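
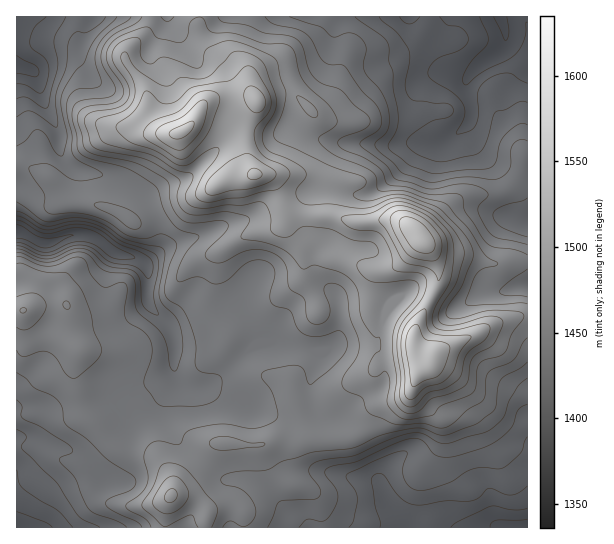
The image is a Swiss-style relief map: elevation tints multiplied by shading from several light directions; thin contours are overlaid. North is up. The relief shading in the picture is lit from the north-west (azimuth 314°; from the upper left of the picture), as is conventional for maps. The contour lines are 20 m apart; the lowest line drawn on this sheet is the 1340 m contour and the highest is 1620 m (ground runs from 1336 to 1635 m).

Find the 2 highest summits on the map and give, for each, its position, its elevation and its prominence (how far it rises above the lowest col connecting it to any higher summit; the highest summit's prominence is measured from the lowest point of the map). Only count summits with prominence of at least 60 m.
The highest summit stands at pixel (419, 237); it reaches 1635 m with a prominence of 299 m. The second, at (182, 131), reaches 1626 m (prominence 79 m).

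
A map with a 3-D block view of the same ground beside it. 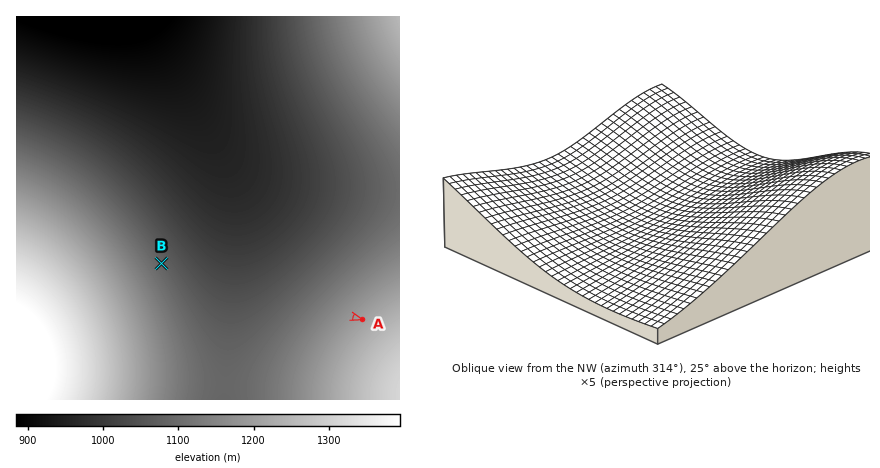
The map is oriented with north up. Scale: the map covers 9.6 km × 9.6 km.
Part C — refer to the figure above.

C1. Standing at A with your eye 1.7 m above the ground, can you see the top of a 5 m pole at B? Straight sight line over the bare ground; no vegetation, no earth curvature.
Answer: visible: true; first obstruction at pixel None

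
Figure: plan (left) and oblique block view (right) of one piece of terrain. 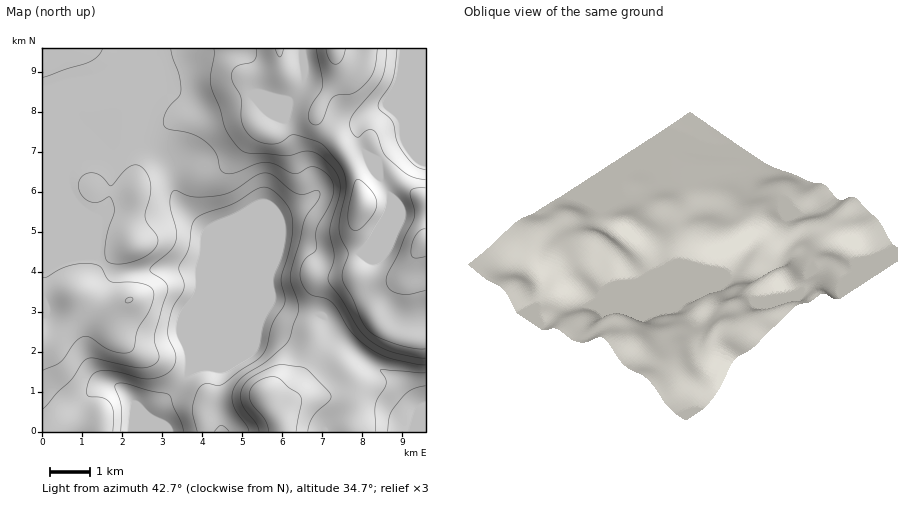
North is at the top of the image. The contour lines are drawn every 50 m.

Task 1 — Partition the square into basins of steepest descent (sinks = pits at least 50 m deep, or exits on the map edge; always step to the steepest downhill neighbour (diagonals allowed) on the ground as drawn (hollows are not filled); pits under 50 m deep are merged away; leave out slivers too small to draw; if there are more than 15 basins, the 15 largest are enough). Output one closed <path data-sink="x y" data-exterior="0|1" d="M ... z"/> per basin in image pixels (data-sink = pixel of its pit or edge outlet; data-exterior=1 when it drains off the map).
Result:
<path data-sink="158 432" data-exterior="1" d="M334 48l-292 0 0 384 310 0 0-12-3-12-7-12-6 0 6-2 5-10-2-10-13-16 1-8 8-12 9-9 24-14 10 13 10 7 18 5 14 0 0-138-22-16-10-2-32 18-3-18-9-22-17-28-17-18 1-6 18-34z"/><path data-sink="426 116" data-exterior="1" d="M426 48l-91 0 0 28-18 34-1 6 17 18 17 28 9 22 3 19 32-19 10 2 22 14z"/><path data-sink="426 432" data-exterior="1" d="M374 315l-28 18-13 17 0 10 14 18-3 14-8 4 6 0 7 12 3 24 74 0 0-92-14 0-18-5-10-7z"/>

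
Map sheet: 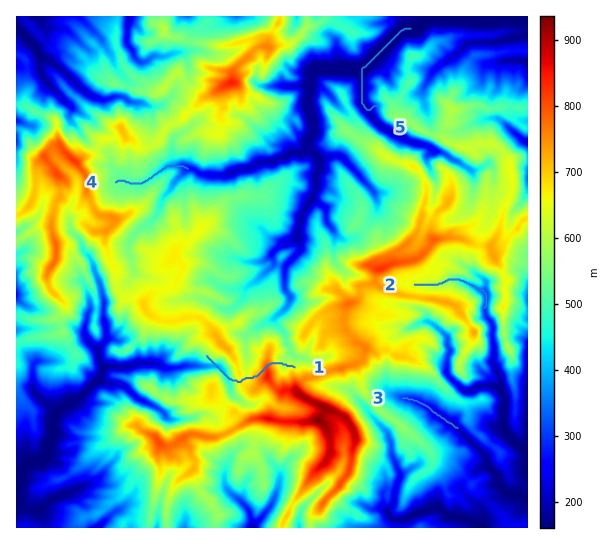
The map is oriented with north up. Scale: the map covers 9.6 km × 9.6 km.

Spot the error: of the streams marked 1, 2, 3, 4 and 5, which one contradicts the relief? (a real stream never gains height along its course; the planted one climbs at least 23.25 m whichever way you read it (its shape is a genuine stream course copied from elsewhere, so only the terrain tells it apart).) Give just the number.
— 1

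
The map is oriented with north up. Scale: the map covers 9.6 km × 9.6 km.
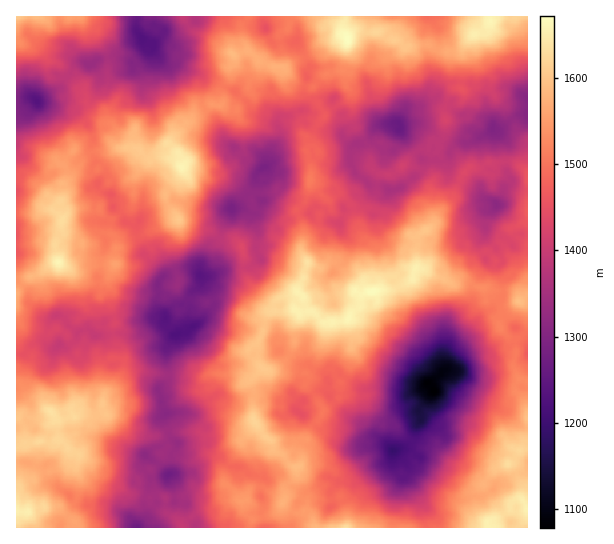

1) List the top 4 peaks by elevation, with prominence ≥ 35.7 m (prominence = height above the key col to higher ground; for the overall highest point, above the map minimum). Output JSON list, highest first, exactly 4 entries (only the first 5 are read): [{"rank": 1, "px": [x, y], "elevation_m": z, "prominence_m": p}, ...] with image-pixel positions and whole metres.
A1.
[{"rank": 1, "px": [347, 39], "elevation_m": 1672, "prominence_m": 594}, {"rank": 2, "px": [371, 291], "elevation_m": 1669, "prominence_m": 211}, {"rank": 3, "px": [58, 262], "elevation_m": 1661, "prominence_m": 160}, {"rank": 4, "px": [181, 167], "elevation_m": 1659, "prominence_m": 147}]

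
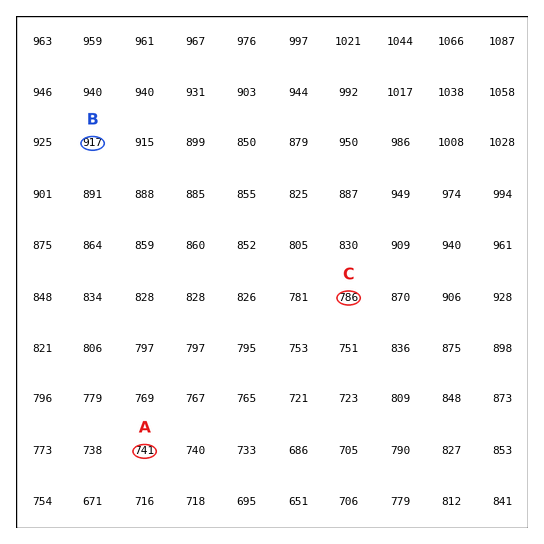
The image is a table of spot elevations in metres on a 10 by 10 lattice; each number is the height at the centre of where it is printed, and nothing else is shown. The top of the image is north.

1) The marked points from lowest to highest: A C B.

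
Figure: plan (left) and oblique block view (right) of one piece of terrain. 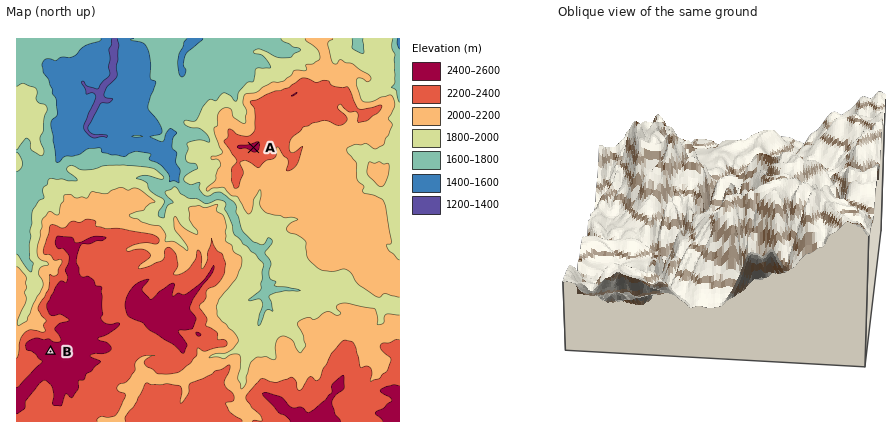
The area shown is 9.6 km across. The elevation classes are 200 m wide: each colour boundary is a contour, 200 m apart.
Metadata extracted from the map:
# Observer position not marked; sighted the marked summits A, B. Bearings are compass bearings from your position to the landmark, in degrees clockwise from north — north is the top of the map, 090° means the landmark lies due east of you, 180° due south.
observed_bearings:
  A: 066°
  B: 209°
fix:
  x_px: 134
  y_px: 201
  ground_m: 2070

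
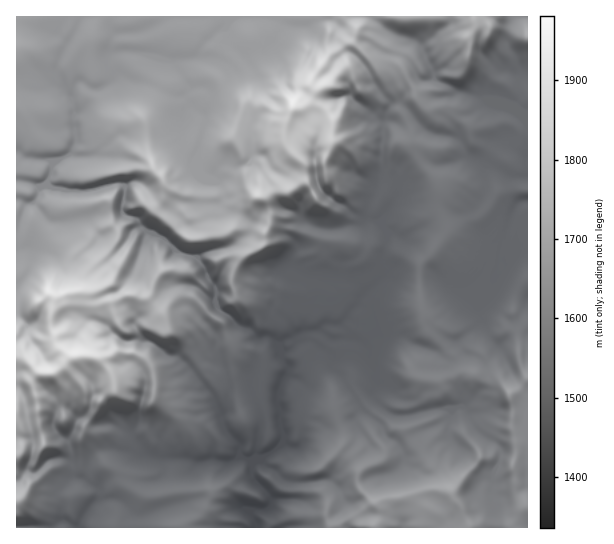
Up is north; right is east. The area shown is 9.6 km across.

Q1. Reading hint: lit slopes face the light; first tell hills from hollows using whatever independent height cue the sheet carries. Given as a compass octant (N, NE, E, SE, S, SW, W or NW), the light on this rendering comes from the N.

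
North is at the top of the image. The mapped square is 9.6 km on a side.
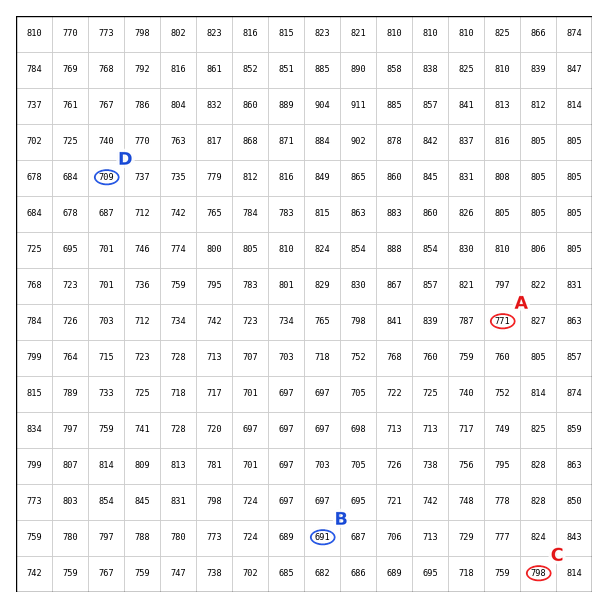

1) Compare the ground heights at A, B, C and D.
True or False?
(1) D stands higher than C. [False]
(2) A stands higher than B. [True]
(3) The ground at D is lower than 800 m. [True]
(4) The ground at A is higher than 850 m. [False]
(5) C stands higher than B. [True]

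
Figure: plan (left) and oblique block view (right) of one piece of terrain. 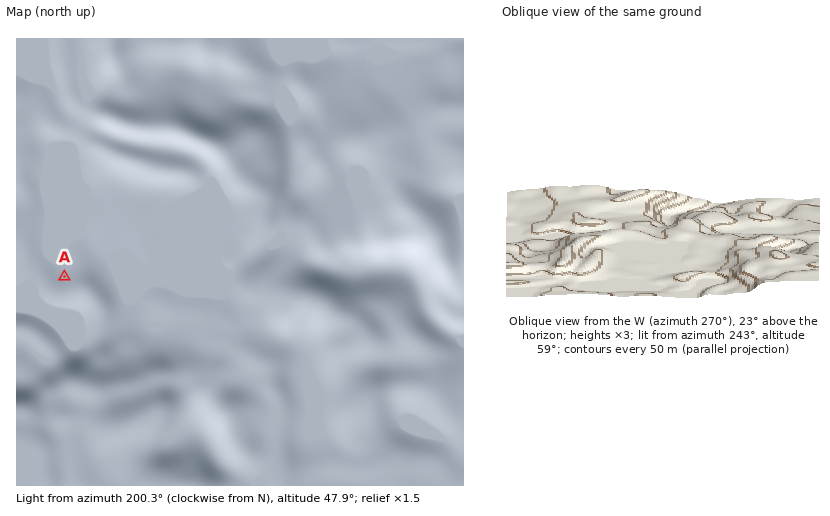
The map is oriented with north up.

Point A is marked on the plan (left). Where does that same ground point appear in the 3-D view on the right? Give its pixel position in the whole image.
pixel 673 284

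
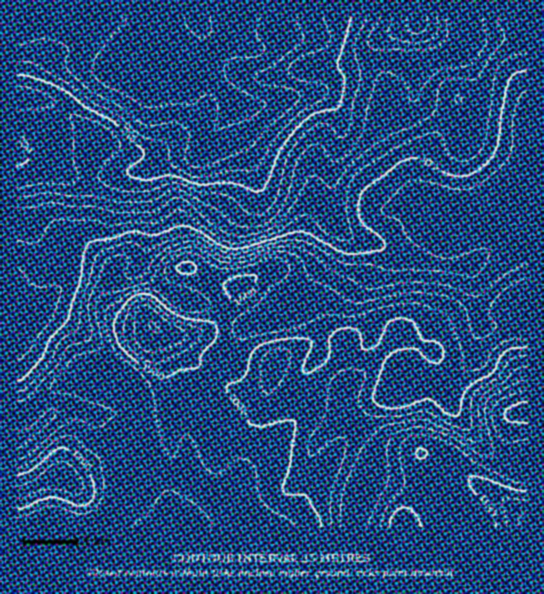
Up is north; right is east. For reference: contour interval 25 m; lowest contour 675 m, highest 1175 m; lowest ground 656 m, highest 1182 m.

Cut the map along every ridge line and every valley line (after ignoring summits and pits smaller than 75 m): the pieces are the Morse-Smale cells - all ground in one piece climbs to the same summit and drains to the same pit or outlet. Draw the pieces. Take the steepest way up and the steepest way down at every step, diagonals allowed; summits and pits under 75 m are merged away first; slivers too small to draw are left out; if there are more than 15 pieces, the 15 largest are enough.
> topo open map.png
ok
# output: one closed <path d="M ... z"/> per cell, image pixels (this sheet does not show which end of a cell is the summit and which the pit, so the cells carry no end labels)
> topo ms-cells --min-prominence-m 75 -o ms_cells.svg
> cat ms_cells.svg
<path d="M527 16l-510 0-1 281 10 4 15 3 19-18 5-11 8-6 18 0 20 7 12 1 11-5 5-7 11 12 25 19 20 8 16 3 28 17 9 1-9 9-12 25-12 18-20 23-5 1-8-9-5 0-15 5-23 3-4 7 1-12-3-8-25-20-16-25-9-9-29-18-16-4-21-10-1 137 5 1 5-3 24-21 13-7 16 0 16 7 34 1 10 15 0 14-6 10 0 10-5 14-19 38 0 11 418 0z"/><path d="M139 265l-5 7-11 5-12-1-20-7-18 0-8 6-5 11-19 18-15-3-8-4-2 4 22 10 16 4 29 18 9 9 16 25 25 20 4 16 2-3 23-3 15-5 5 0 8 9 3 0 8-7 14-17 12-18 12-25 8-8-10-3-26-16-16-3-20-8-25-19z"/><path d="M79 408l-20 1-9 6-20 18-14 6 1 89 91-1 1-10 12-22 12-30 0-10 6-10 0-14-4-8-9-8-31 0z"/>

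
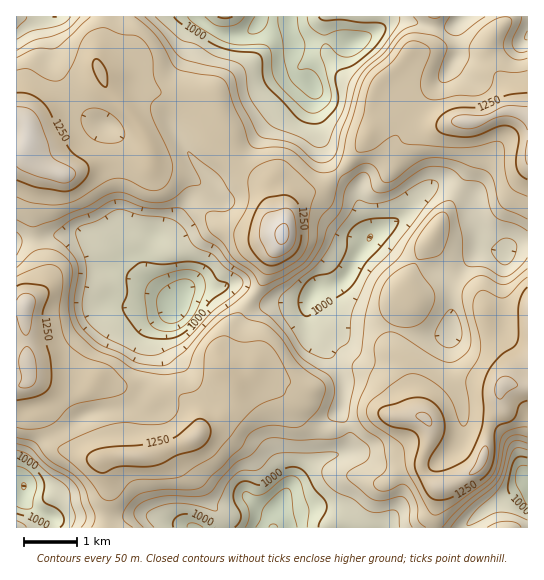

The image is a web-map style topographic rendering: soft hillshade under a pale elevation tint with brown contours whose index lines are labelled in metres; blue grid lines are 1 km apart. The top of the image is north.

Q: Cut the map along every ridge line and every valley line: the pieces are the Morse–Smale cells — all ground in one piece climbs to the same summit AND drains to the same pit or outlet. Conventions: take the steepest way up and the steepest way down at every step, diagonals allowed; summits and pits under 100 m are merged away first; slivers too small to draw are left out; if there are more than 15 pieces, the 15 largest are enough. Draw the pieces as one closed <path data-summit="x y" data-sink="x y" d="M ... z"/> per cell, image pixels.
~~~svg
<path data-summit="25 306" data-sink="174 306" d="M83 233l-36 3-31 6 0 143 9-1 4-4 7 23 0 11 6-1 5 4 14 28 5 4 25 10 7 1 11-4 38 0 46-17 9-10 13-6 13-13 5-9 3-10-1-12-12-13-4-12 8-13 2-10 24-36-11-8-8-3-13 4-31 0-6 3-10 13-23-19-8-8-6-10-18-16-18-11z"/><path data-summit="483 457" data-sink="281 505" d="M430 240l-23 41-3 8 3 14-10 16-5 19 1 13 14 16 6 38 6 10-28 1-10-3-8 2-23 10-2 2 1 16-2 7-34 13-26 28-7 15 10 22 144 0 5-39 28-13 13-11 3-6 5-30 5-12 8-8-1-18 11-14 1-12-23-36-5-24-4-8-27-20-8-18z"/><path data-summit="29 141" data-sink="174 306" d="M102 77l-4 6-63 34-8 10-4-7-7-2 0 123 42-6 31 0 30 16 18 16 6 10 8 8 12 8-14-15-5-11-1-6 5-12 9-13 9-4 10-10 11-17 8-4 16 0 12-3-8-17 18-18 0-2-8-12-1-12-7-15-23-17-21-10-23-4-13 1-18 12-12-15z"/><path data-summit="483 457" data-sink="370 238" d="M442 187l-9 0-7 4-28 29-23 12-19 26-9 19-12 8-20 6-6 8-2 10 1 20 17 17 15 24 4 15-4 28 7 14 19-10 15-4 10 3 28-1-6-10-6-38-14-16-1-13 5-19 10-16 0-6-3-4 3-12 23-41 15 19 8 18 27 20 4 8 5 24 23 36-1 12-6 6 23 2 0-142-11 1-12 9-20-6-4-5 0-9-6-16-3-14z"/><path data-summit="25 306" data-sink="281 505" d="M250 375l-17 3 3 13-8 19-13 13-13 6-9 10-46 17-38 0-8 3 7 23-3 46 156 0 2-2 4-8 14-15 8-16 16-18 19-12 0-28-16-8-9-18-10-10-12-4z"/><path data-summit="467 122" data-sink="314 85" d="M505 16l-42 0-9 9-8 3-17-1-22-7-16 0-17 13-20 10-29-4-30 5-4 25 6 10 12 2 6 6 0 24 6 31 8 20 8 11 23-24 9-19 34-31 8 0 6 2 17 16 12 6 32-2 19-8 13-2-1-18-13-20-9-20 1-10 16-20z"/><path data-summit="29 141" data-sink="314 85" d="M289 16l-28 0-4 9-14 10-17 0-9-3-15-9-5-7-92 0-1 15-7 16-1 15 11 27 12 15 22-13 18 1 20 5 28 19 6 1 10 16 2 16 9 14 18-17 23-29 11-8 20-21 7-3-4-4-12-2-5-6-1-12 4-16-4-11z"/><path data-summit="467 122" data-sink="370 238" d="M411 99l-8 0-4 2-30 29-5 13-25 30 18 17 3 17 9 27 2 2 27-16 32-32 12-1 30 16 3 14 6 16 0 9 4 5 20 6 12-9 10-1 1-126-5-4-18-2-27 10-32 2-12-6z"/><path data-summit="282 234" data-sink="174 306" d="M234 163l-19 18 8 17-12 3-16 0-8 4-12 18-9 9-13 7-9 18-1 5 6 16 26 26 5-9 10-7 31 0 13-4 20 11 10-17 8-24 9-13 2-11-10-15-5-29-6-6-19-9z"/><path data-summit="25 306" data-sink="370 238" d="M254 296l-21 29-14 29 4 12 11 11 16-2 27 14 12 4 10 10 8 17 7 5 11 4 3-8 12-12 4-24-4-15-7-12-8-12-17-17-1-20 2-8-4 2-40 0z"/><path data-summit="282 234" data-sink="370 238" d="M338 173l-16 15-19 7-12 11-4 8-6 27-9 13-8 24-11 17 6 5 6 3 40 0 10-12 23-7 11-11 22-38-11-28-3-17z"/><path data-summit="25 306" data-sink="23 486" d="M29 380l-4 4-9 2 0 97 8 3-1 11 2 5 9 7 16 7 5 6 0 6 48 0 5-29 0-17-7-23-4 1-26-8-10-7-14-28-5-4-6 1 0-11z"/><path data-summit="29 141" data-sink="54 17" d="M103 16l-61 0-26 18 0 83 7 3 4 7 8-10 66-38-5-24 8-24z"/><path data-summit="282 234" data-sink="314 85" d="M313 85l-7 3-20 21-11 8-23 29-17 16 8 9 19 9 6 6 5 29 9 14 2 0 3-15 4-9 12-10 19-7 15-14-8-12-8-20-6-31 0-24z"/><path data-summit="483 457" data-sink="527 481" d="M514 384l-9 0-4 3 0 22-10 12-6 29-5 15-19 15-22 9-4 22 0 17 31 0 21-20 31-20 10-3 0-99z"/>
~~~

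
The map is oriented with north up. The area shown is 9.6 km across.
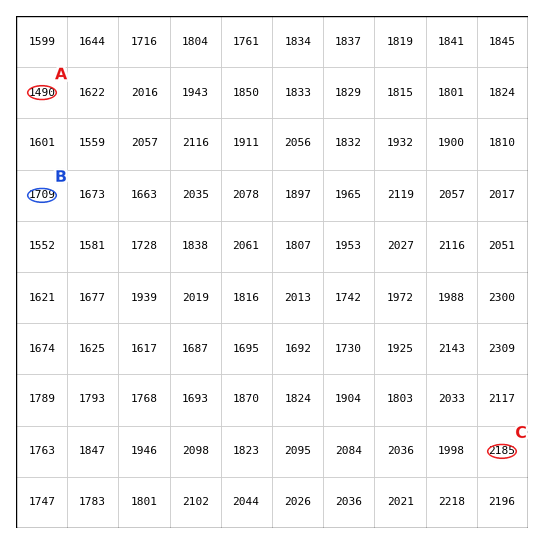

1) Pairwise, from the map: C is above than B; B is above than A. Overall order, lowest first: A B C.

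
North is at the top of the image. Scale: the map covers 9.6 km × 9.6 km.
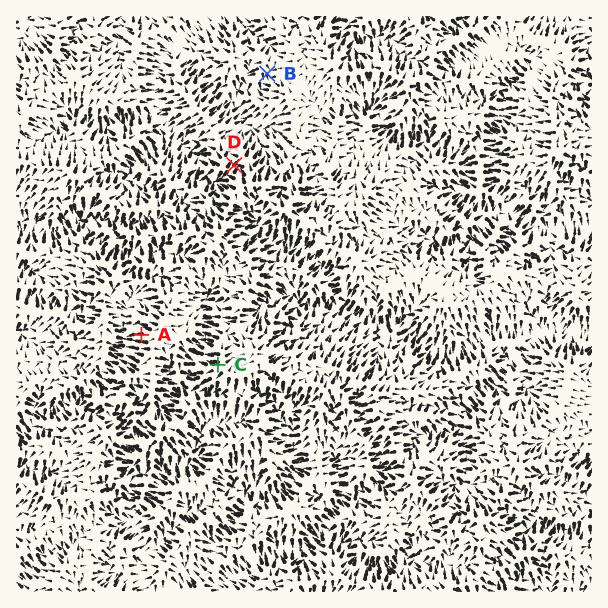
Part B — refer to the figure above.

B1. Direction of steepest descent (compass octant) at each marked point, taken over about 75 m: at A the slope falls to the W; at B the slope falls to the S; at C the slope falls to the W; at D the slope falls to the NE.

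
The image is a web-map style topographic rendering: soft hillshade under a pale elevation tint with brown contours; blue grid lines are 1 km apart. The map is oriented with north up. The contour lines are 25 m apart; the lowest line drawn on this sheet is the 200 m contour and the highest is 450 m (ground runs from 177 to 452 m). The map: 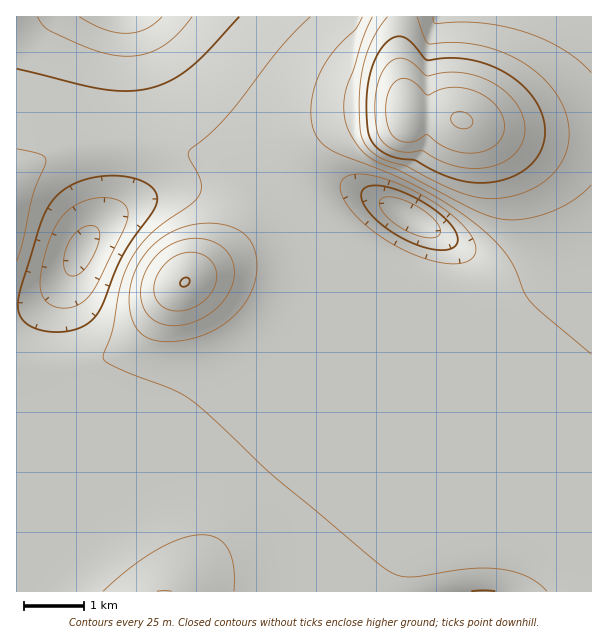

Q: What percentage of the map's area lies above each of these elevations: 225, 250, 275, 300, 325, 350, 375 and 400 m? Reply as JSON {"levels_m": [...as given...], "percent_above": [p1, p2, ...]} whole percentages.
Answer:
{"levels_m": [225, 250, 275, 300, 325, 350, 375, 400], "percent_above": [96, 91, 63, 21, 14, 9, 6, 4]}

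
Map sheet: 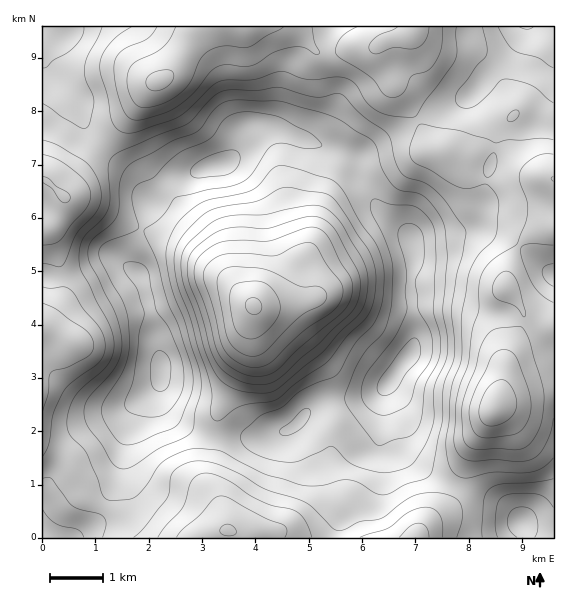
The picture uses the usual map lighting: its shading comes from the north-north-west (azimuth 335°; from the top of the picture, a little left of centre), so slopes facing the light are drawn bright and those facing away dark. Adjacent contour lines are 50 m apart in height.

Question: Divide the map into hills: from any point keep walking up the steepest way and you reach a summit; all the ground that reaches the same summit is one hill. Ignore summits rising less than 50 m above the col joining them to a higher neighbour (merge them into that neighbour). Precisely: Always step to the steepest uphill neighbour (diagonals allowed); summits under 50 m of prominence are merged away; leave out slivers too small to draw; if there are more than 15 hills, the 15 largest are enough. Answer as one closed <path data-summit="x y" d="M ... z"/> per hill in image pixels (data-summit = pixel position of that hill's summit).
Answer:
<path data-summit="495 408" d="M553 26l-28 0-12 26-28 24-16 21-56 25-37 21-19 16 2 17 16 28 12 13 22 18 5 14 0 18-4 16 5 48-1 14-4 10-24 32 0 13 15 48 19 19 19 12 61 23 8 5 19 20 20 7 7-1z"/><path data-summit="253 305" d="M275 129l-20 0-8 2-8 8-5 16-9 8-14 3-16 7-12 1-15 7-19 20-3 16-16 40 1 10 11 12 11 40 2 22 6 18 0 37 2 9 3 6 15 14 27 12 55 1 10-3 20-8 18-18 12-7 36-4 18-5 13-12 20-26 4-10 1-14-5-40 4-24 0-18-3-10-10-12-23-19-19-32-1-12-5-7z"/><path data-summit="159 81" d="M331 26l-283 0 11 7-13 14-3 14 4 7 31 31 4 20 7 14 23 25 23 19 13 25 24-24 53-15 9-8 5-16 8-8 8-2 20 0 30 12 10 0 16-22 4-14-6-49 0-24z"/><path data-summit="228 531" d="M160 381l-2 4-21 23-12 33-6 36-18 39-25 22 259-1 6-21-10-17-12-44-23-30-11 6-22 7-55-1-27-12-15-14-5-15z"/><path data-summit="64 196" d="M47 26l-5 1 0 248 7 3 18-1 42-19 8 1 15 10-2-5 1-12 12-27 6-22-14-26-42-38-10-16-5-24-33-35 0-15 4-6 10-10z"/><path data-summit="43 328" d="M113 258l-12 3-16 9-18 7-18 1-7-2 1 215 18-30 27-30 32-17 21-15 14-10 6-9 0-21-19-80-6-8z"/><path data-summit="416 537" d="M385 386l-8 7-8 2-46 7-12 7-14 16 22 30 12 44 10 17-6 21 190 1 1-5-4-10-14-16-16-9-53-19-19-12-17-15-5-9-3-16-8-22z"/><path data-summit="415 29" d="M524 26l-192 0-3 6 0 24 6 49-4 14-8 12-8 10-6 0 32 10 15 8 20-16 37-21 56-25 16-21 28-24 12-21z"/>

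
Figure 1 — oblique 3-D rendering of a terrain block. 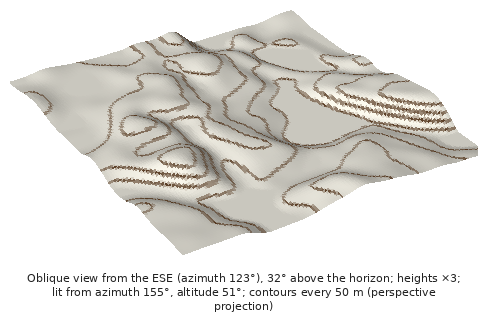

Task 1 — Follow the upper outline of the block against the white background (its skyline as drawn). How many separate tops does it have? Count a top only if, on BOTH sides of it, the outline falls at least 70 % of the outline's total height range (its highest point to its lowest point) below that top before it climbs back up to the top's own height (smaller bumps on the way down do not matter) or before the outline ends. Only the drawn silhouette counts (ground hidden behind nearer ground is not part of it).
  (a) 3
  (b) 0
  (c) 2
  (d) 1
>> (b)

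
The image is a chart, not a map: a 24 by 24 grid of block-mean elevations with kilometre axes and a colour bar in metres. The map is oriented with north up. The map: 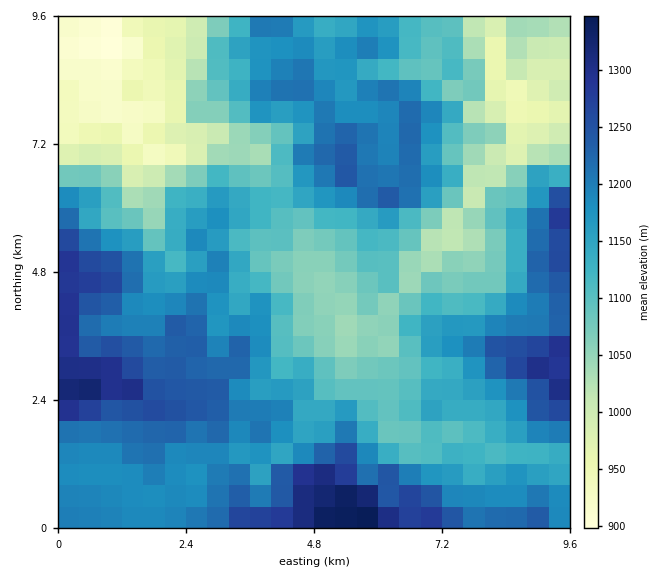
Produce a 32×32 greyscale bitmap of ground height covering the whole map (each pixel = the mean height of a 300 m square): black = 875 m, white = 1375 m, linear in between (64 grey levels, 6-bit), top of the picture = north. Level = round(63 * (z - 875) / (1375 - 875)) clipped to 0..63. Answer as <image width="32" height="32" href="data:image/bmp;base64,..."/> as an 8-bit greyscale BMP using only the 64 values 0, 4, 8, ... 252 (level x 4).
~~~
<image width="32" height="32" href="data:image/bmp;base64,Qk02CAAAAAAAADYEAAAoAAAAIAAAACAAAAABAAgAAAAAAAAEAAATCwAAEwsAAAABAAAAAAAAAAAAAAEBAQACAgIAAwMDAAQEBAAFBQUABgYGAAcHBwAICAgACQkJAAoKCgALCwsADAwMAA0NDQAODg4ADw8PABAQEAAREREAEhISABMTEwAUFBQAFRUVABYWFgAXFxcAGBgYABkZGQAaGhoAGxsbABwcHAAdHR0AHh4eAB8fHwAgICAAISEhACIiIgAjIyMAJCQkACUlJQAmJiYAJycnACgoKAApKSkAKioqACsrKwAsLCwALS0tAC4uLgAvLy8AMDAwADExMQAyMjIAMzMzADQ0NAA1NTUANjY2ADc3NwA4ODgAOTk5ADo6OgA7OzsAPDw8AD09PQA+Pj4APz8/AEBAQABBQUEAQkJCAENDQwBEREQARUVFAEZGRgBHR0cASEhIAElJSQBKSkoAS0tLAExMTABNTU0ATk5OAE9PTwBQUFAAUVFRAFJSUgBTU1MAVFRUAFVVVQBWVlYAV1dXAFhYWABZWVkAWlpaAFtbWwBcXFwAXV1dAF5eXgBfX18AYGBgAGFhYQBiYmIAY2NjAGRkZABlZWUAZmZmAGdnZwBoaGgAaWlpAGpqagBra2sAbGxsAG1tbQBubm4Ab29vAHBwcABxcXEAcnJyAHNzcwB0dHQAdXV1AHZ2dgB3d3cAeHh4AHl5eQB6enoAe3t7AHx8fAB9fX0Afn5+AH9/fwCAgIAAgYGBAIKCggCDg4MAhISEAIWFhQCGhoYAh4eHAIiIiACJiYkAioqKAIuLiwCMjIwAjY2NAI6OjgCPj48AkJCQAJGRkQCSkpIAk5OTAJSUlACVlZUAlpaWAJeXlwCYmJgAmZmZAJqamgCbm5sAnJycAJ2dnQCenp4An5+fAKCgoAChoaEAoqKiAKOjowCkpKQApaWlAKampgCnp6cAqKioAKmpqQCqqqoAq6urAKysrACtra0Arq6uAK+vrwCwsLAAsbGxALKysgCzs7MAtLS0ALW1tQC2trYAt7e3ALi4uAC5ubkAurq6ALu7uwC8vLwAvb29AL6+vgC/v78AwMDAAMHBwQDCwsIAw8PDAMTExADFxcUAxsbGAMfHxwDIyMgAycnJAMrKygDLy8sAzMzMAM3NzQDOzs4Az8/PANDQ0ADR0dEA0tLSANPT0wDU1NQA1dXVANbW1gDX19cA2NjYANnZ2QDa2toA29vbANzc3ADd3d0A3t7eAN/f3wDg4OAA4eHhAOLi4gDj4+MA5OTkAOXl5QDm5uYA5+fnAOjo6ADp6ekA6urqAOvr6wDs7OwA7e3tAO7u7gDv7+8A8PDwAPHx8QDy8vIA8/PzAPT09AD19fUA9vb2APf39wD4+PgA+fn5APr6+gD7+/sA/Pz8AP39/QD+/v4A////AKSkpKCgnKCkqLCw0NTI1ODs6Ozs4NDI0MCsqLS0uLSYpKCgoJycmJicpKy4tKjI1Nzk9OzEvMTEsKygpKCosJigoJycnJygoJiksLScrMzg5NzgyLTMwKyYjIyYnJiklJyYnJicoKiYlJyspIicyNTY0LygvKSUkJCIgJCUkIyEoJycnKisqJicnJiQmIScqLjIxJiMfHR8hIR8eHh8gICkoKSkrKysqKSwpJiokISAjLCgjGxsbGxwdHiAjJSckLi0rLSwtMC4rLCspKiooIyErJB4bGR8fHR4fISInLCw2NjEuMDEvLy8vKykpKCcgICcfHRwaIiQiIyAjJi0yMTg5NzQ3MS4uLi4rJiQlJSMcHhwbHBkhIiIjIyYpLTI2Njc3ODQwLy4uLi4pJCAiIx0YGhocGBweHyImKCsyMjU2NDI0Ly0sLCspKy0nIB4fHBcYGhsZISIhJSsxMzY2NTUuLTAuKywuLiooLSghGhkYFRYXFhcfJScoKy4vLzI1Ni0pKSkoKi8tKCQpKB8ZGBcWFBYVHSEkJiUnKSoqKy42MSoqJygnKywmIyQoIxsYFxYXGRUaICEgHiMlJygpLTQzMC8pJCUmKSglICQgGhgWFhgaGhUbHhwbHB0kKiovNDQyMSwoIiQmKSUgHhoYFhYXGBseFRcZGBkZGR8pLS40MjEwKykfICIpKCEcGRgXFxgaHR0XEhYYFxcZHycwMTQuLSonJBkeJSUiHhobGhgYGhsfHhwZEBUUFxkfKi4wMCgkICIdGiYnJyMeHR8aGRocHCAfHBcTDxEWGiAnLjIsJB8cGRQaICMlJyIgHRwdICEfIyYiHRkTExgcICcvNCgmIh0YEBwhICQlIiEeHyIkJiYrLywoIRsRFRsdHiwyIB8fGQ8PGRsbICEdHRwhJigsLiwrKismIhQTGBciKSYUExQSEAkMDhMbHBkYGCImKS4sKSkpLCQgGxANERocHAsNDgwKBwcICxEVFBMYJCosLiwqKCorIxsVExEODhITCAkLCwYKDAwMDw8VFhceJCotLCooKywlHRkYFw4LDhAIBggHBQYIDhUVFx0gHyIjKCooKCcrKyUiGhESCQwLDggFBgQICQcLFh4XISkqJigpJyUmJywrKCEVEgsICgwMBwcEBgoKCQwUHRkkKCorLCgmJCoqKiIcFxwVCgkLDhAGBgUGCAkKDBIbHSEmJyorJSYiIR8dGRsfHBQJEA8MDgUEAwMFBwsNDxkfIiQlJyckJiklIyEcGx0eEAkTEQ8PBQUDAwUJDAwPGCAkKCcoJyMkJionIB0dHhkJDhQSEREGBAQDCAsLDA8TGyAqKigjICEkJSUgHhwbGwkPFBYUFA="/>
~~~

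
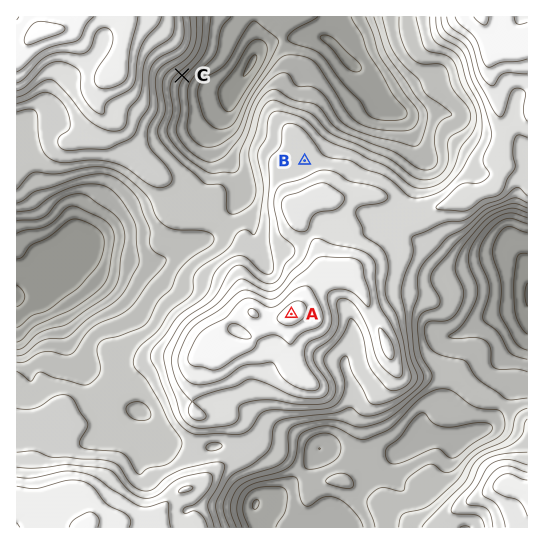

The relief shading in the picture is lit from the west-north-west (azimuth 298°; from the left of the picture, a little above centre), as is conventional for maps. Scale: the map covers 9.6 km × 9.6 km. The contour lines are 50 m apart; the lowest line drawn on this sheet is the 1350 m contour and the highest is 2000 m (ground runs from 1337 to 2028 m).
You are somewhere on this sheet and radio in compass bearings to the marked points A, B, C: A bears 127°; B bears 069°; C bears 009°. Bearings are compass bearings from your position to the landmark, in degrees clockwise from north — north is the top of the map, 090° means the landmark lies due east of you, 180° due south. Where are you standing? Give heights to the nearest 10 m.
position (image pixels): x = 160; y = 216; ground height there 1660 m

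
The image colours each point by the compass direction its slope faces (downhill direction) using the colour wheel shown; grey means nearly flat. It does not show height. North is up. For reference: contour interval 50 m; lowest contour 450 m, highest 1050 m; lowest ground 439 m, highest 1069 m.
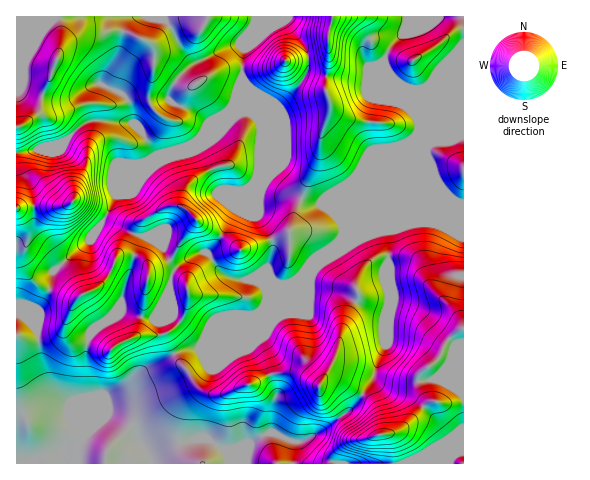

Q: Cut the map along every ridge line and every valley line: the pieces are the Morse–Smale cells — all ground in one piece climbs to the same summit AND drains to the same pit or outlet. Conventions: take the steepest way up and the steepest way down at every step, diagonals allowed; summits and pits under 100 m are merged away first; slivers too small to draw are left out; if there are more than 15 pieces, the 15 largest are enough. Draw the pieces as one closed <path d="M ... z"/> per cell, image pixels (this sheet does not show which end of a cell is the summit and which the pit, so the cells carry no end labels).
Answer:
<path d="M463 16l-56 1-3 15-16 18-3 7 0 6 5 12 14 12 14 33 0 10-8 11-8 3-36 36-23 56-8 9-16 11-8 20 1 14 25 2 45 22 6-5-1 33-15 39-18 25-31 24-22 12-8 0-21-10 0-16 4-25-13-33-10-11 15-38-1-3-24 24-43 18-12 0-10 4-34 19-7 5-8 13-23 11-11 26-11 12-9 16-28 3-11 5 0 2 428-1z"/><path d="M167 99l-15 3-11 6-6 12 1 6-7-4-39-1-10 6-18 16-46 10 1 311 18 0 5-5 7-2 28-3 9-15-14-35-19-16-6-12-8-43 1-25 10-13 5-24 38-32 15-22 9-21 21-8 21-24 19-9 19-13 17-20-4 0-11-9-19-7z"/><path d="M406 16l-123 1 21 28 5 12 0 10-11 20-19 19-26-15-8-8 16 42-3 63 4 8 30 0 20 8 10 0 34-15 41-41 13-7 6-7 2-4 0-10-11-29-3-4-14-12-5-12 0-6 3-7 16-18z"/><path d="M255 16l-238 0-1 136 20-2 26-7 18-16 10-6 39 1 5 2 7-16 11-6 17-3 5-15 18-19 35-17 12-4 12-13 4-10z"/><path d="M105 220l-18 24-34 27-5 24-10 13-1 25 8 43 6 12 19 16 9 26 3 2 2-25 4-11-2-10 0-37 4-13 6-7 24-17 33 6 16-28 3 12 0 14 30 24 49-20 39-36-10 0-8-4-35 0-8-3-11-8-7-12-8-5-27 14-9-9-4-9-10-8-6-4-14-2z"/><path d="M319 255l-17 19-32 30-17 40 14 21 9 26-4 25 0 16 21 10 12-1 15-9 34-26 20-30 14-39 0-28-6 5-45-22-26-2 0-14z"/><path d="M243 79l-10 26-15 12-12 29 10 16 5 26 23 2-24 48-13 15 10 14 12 10 8 3 35 0 8 4 7 0 11-6 22-24 20-15 26-59-13 11-31 13-10 0-20-8-30 0-4-8 3-63z"/><path d="M217 118l-22 24-19 13-19 9-21 24-19 6-13 26 29 14 14 2 6 4 10 8 4 9 9 9 23-13 9 0 6-7 19-31 11-25-23-2-5-26-10-16z"/><path d="M169 290l-16 28-33-6-29 22-5 15 0 37 2 10-6 21 2 20 11-11 11-26 23-11 8-13 7-5 34-19 10-4 12 0 34-14 9-4 9-9-3-1-47 20-30-24 0-14z"/><path d="M283 16l-28 1-13 42 0 19 3 4 8 9 24 15 10-7 11-12 11-20 0-10-5-12z"/><path d="M250 31l-11 13-12 4-30 14-12 9-11 13-5 15 9 7 19 7 11 9 17-9 8-8 9-22 2-33z"/>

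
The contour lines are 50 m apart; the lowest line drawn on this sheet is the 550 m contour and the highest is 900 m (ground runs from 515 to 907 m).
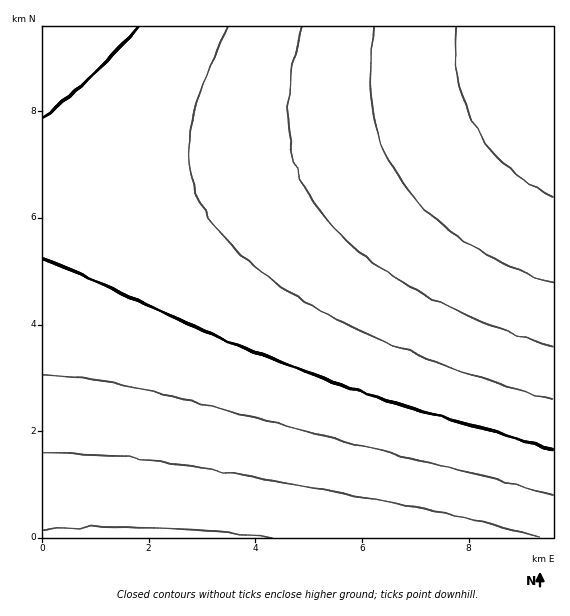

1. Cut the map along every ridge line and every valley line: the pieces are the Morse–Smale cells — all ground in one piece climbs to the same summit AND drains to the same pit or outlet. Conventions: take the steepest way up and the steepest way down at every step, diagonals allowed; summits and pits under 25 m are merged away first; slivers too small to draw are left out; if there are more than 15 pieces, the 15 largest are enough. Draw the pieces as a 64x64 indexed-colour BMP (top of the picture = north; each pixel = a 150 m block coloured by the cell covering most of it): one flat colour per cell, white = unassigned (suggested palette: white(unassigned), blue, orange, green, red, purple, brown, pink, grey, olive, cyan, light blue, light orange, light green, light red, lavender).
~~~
<image width="64" height="64" href="data:image/bmp;base64,Qk12CAAAAAAAAHYAAAAoAAAAQAAAAEAAAAABAAQAAAAAAAAIAAATCwAAEwsAABAAAAAAAAAA////ALR3HwAOf/8ALKAsACgn1gC9Z5QAS1aMAMJ34wB/f38AIr28AM++FwDox64AeLv/AIrfmACWmP8A1bDFABEREREREREREREREREREREREREREREREREREREREREREREREREREREREREREREREREREREREREREREREREREREREREREREREREREREREREREREREREREREREREREREREREREREREREREREREREREREREREREREREREREREREREREREREREREREREREREREREREREREREREREREREREREREREREREREREREREREREREREREREREREREREREREREREREREREREREREREREREREREREREREREREREREREREREREREREREREREREREREREREREREREREREREREREREREREREREREREREREREREREREREREREREREREREREREREREREREREREREREREREREREREREREREREREREREREREREREREREREREREREREREREREREREREREREREREREREREREREREREREREREREREREREREREREREREREREREREREREREREREREREREREREREREREREREREREREREREREREREREREREREREREREREREREREREREREREREREREREREREREREREREREREREREREREREREREREREREREREREREREREREREREREREREREREREREREREREREREREREREREREREREREREREREREREREREREREREREREREREREREREREREREREREREREREREREREREREREREREREREREREREREREREREREREREREREREREREREREREREREREREREREREREREREREREREREREREREREREREREREREREREREREREREREREREREREREREREREREREREREREREREREREREREREREREREREREREREREREREREREREREREREREREREREREREREREREREREREREREREREREREREREREREREREREREREREREREREREREREREREREREREREREREREREREREREREREREREREREREREREREREREREREREREREREREREREREREREREREREREREREREREREREREREREREREREREREREREREREREREREREREREREREREREREREREREREREREREREREREREREREREREREREREREREREREREREREREREREREREREREREREREREREREREREREREREREREREREREREREREREREREREREREREREREREREREREREREREREREREREREREREREREREREREREREREREREREREREREREREREREREREREREREREREREREREREREREREREREREREREREREREREREREREREREREREREREREREREREREREREREREREREREREREREREREREREREREREREREREREREREREREREREREREREREREREREREREREREREREREREREREREREREREREREREREREREREREREREREREREREREREREREREREREREREREREREREREREREREREREREREREREREREREREREREREREREREREREREREREREREREREREREREREREREREREREREREREREREREREREREREREREREREREREREREREREREREREREREREREREREREREREREREREREREREREREREREREREREREREREREREREREREREREREREREREREREREREREREREREREREREREREREREREREREREREREREREREREREREREREREREREREREREREREREREREREREREREREREREREREREREREREREREREREREREREREREREREREREREREREREREREiIiIiIRERERERERERERERERERERERERERERERERERESIiIiIiIiIiERERERERERERERERERERERERERERERERIiIiIiIiIiIiIiIREREREREREREREREREREREREREREiIiIiIiIiIiIiIiIiIRERERERERERERERERERERERESIiIiIiIiIiIiIiIiIiIiIRERERERERERERERERERERIiIiIiIiIiIiIiIiIiIiIiIiEREREREREREREREREREiIiIiIiIiIiIiIiIiIiIiIiIiIhERERERERERERERESIiIiIiIiIiIiIiIiIiIiIiIiIiIiERERERERERERERIiIiIiIiIiIiIiIiIiIiIiIiIiIiIiIhEREREREREREiIiIiIiIiIiIiIiIiIiIiIiIiIiIiIiIiERERERERESIiIiIiIiIiIiIiIiIiIiIiIiIiIiIiIiIiIRERERERIiIiIiIiIiIiIiIiIiIiIiIiIiIiIiIiIiIiIhEREREiIiIiIiIiIiIiIiIiIiIiIiIiIiIiIiIiIiIiIiERESIiIiIiIiIiIiIiIiIiIiIiIiIiIiIiIiIiIiIiIiERIiIiIiIiIiIiIiIiIiIiIiIiIiIiIiIiIiIiIiIiIiEiIiIiIiIiIiIiIiIiIiIiIiIiIiIiIiIiIiIiIiIiIiIiIiIiIiIiIiIiIiIiIiIiIiIiIiIiIiIiIiIiIiIiIiIiIiIiIiIiIiIiIiIiIiIiIiIiIiIiIiIiIiIiIiIiIiIiIiIiIiIiIiIiIiIiIiIiIiIiIiIiIiIiIiIiIiIiIiIiIiIiIiIiIiIiIiIiIiIiIiIiIiIiIiIiIiIi"/>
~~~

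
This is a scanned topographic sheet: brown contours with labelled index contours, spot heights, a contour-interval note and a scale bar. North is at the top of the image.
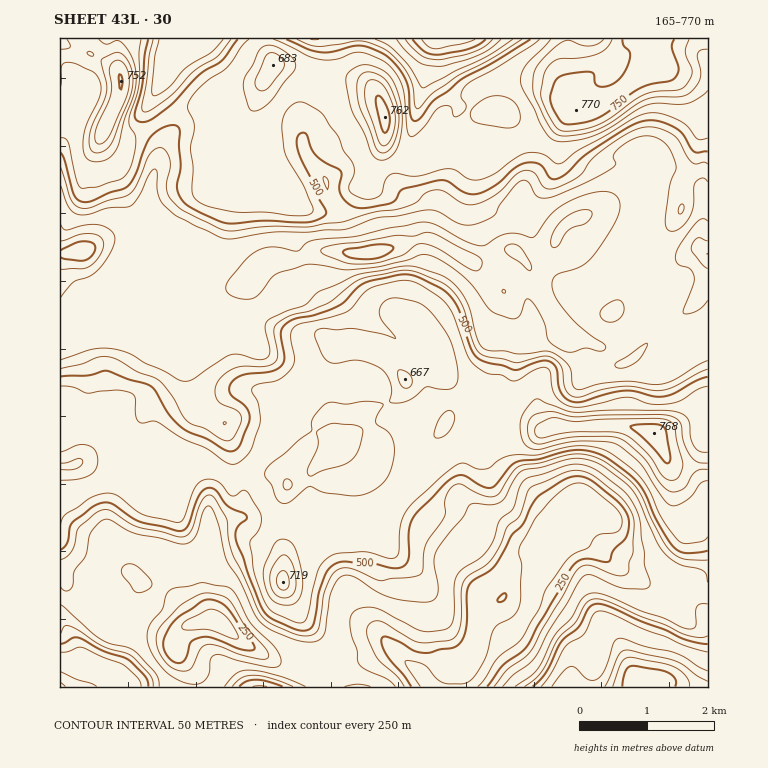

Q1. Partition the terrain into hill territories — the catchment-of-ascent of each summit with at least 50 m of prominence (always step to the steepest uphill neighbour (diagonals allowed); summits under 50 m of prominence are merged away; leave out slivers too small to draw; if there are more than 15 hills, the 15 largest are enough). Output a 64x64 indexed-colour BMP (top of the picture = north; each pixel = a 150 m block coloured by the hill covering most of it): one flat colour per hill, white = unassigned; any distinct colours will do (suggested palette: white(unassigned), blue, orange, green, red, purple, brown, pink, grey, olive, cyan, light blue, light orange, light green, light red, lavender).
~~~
<image width="64" height="64" href="data:image/bmp;base64,Qk12CAAAAAAAAHYAAAAoAAAAQAAAAEAAAAABAAQAAAAAAAAIAAATCwAAEwsAABAAAAAAAAAA////ALR3HwAOf/8ALKAsACgn1gC9Z5QAS1aMAMJ34wB/f38AIr28AM++FwDox64AeLv/AIrfmACWmP8A1bDFALu7u7u7u7zMzMzMzMzMzMzMzBERFmZmZmZmZmZmZmZmu7u7u7u7vMzMzMzMzMzMzMzMERERZmZmZmZmZmZmZma7u7u7u7vMzMzMzMyZnMzMzCIhERFmZmZmZmZmZmZmZru7u7u7u8zMzMyZmZmZmZzCIiIiERZmZmZmZmZmZmZmu7u7u7u7zMzMmZmZmZmZmSIiIiIRFmZmZmZmZmZmZma7u7u7u7vMzMmZmZmZmZmSIiIiIiERZmZmZmZmZmZmZru7u7u7u7TJmZmZmZmZmSIiIiIiIRERZmZmZmZmZmZmu7u7u7u7REmZmZmZmZmSIiIiIiIhERFmZmZmZmZmZmazM7u7u7tEmZmZmZmZmZIiIiIiIiEREWZmZmZmZmZmZjMzO7u7RESZmZmZmZmZIiIiIiIiIRERZmZmZmZmZmZjMzREO0RERJmZmZmZmZkiIiIiIiIlUREWZmZmZmMzMzNEREREREREmZmZmZmZmSIiIiIiIiVVERZmZmZmMzMzM0RERERERESZmZmZmZmSIiIiIiIiVVVRFmZmZjMzMzMzREREREREREmZmZmZmZIiIiIiIiVVVVVVZmZjMzMzMzNERERERERESZmZmZmZIiIiIiIiVVVVUiVWZjMzMzMzM0RERERERERJmZmZmZIiIiIiIlVVVVUiIiYzMzMzMzMzRERERERERERJlVVVkiIiIiIlVVVVIiIiIjMzMzMzMzNERERERERERERVVVVVIiIiJVVVVVIiIiIjMzMzMzMzM0RERERERERERFVVVVVVVVVVVVVSIiIiIzMzMzMzMzMzREREREREREREVVVVVVVVVVVVUiIiIiIzMzMzMzMzMzNEREREREREREVVVVVVVVVVVVUiIiIiIzMzMzMzMzMzM0RERERERERERVVVVVVVVVVVUiIiIiIzMzMzMzMzMzMzRERERERERERFVVVVVVVVVVUiIiIiIzMzMzMzMzMzMzNEREREREREREVVVVVVVVVVVSIiIiIzMzMzMzMzMzMzM0RERERERERERVVVVVVVVVVVIiIiIjMzMzMzMzMzMzMzRERERERERERVVVVVVVVVVVUiIiIiMzMzMzMzMzMzMzNERERERERERVVVVVVVVVVVUiIiIiIjMzMzMzMzMzMzM0RERERERERVVVVVVVVVVVUiIiIiIiIzMzMzMzMzMzMzRERERERERVVVVVVVVVVVVSIiIiIiIjMzMzMzMzMzMzNERERERERFVVVVVVVVVVVSIiIiIiIiIzMzMzMzMzMzM0REREREREVVVVVVUiIiIiIiIiIiIiIjMzMzMzMzMzMzRERERERERVVVVVUiIiIiIiIiIiIiIiMzMzMzMzMzMzNERERERERFVVVVUiIiIiIiIiIiIiIiIzMzMzMREzMzM0REREREREVVVVUiIiIiIiIiIiIiIiIjMzMzMRERMzMzREREREREVWVVUiIiIiIiIiIiIiIiIiMzMxERERETMzNmREREREVWZmUiIiIiIiIiIiIiIiIiIzMxEREREREzZmZmZERERWZmYiIiIiIiIiIiIiIiIiIjMzERERERERZmZmZmZEEWZmZiIiIiIiIiIiIiIiIiIiMzEREREREREWZmZmZmEREWZmIiIiIiIiIiIiIiIiIiMzMRERERERERFmZmZmYRERERESIiIiIiIiIiIiIiIiEzMRERERERERERZmZmZhEREREREiIiIiIiIiIiIiIiETMxERERERERERFmZmZogRERERERIiIiIiIiIiIiIiERExEREREREREREWZmaIiIgRERERERESIiIiIiIiIiERERERERERERERERiIiIiIgRERERERERERF3d3IiIhERERERERERERERERGIiIiIgREREREREREREXd3d3dxEREREREREREREREREYiIiIiBERERERERERERd3d3d3ERERERERERERERERERiIiIiIERERERERERERF3d3d3cRERERERERERERERERGIiIiIgRERERERERERF3d3d3dxEREREREREREREREREYiIiIiBEREREREREREXd3d3d3cRERERERERERERERERiIiIiIEREREREREREXd3d3d3dxERERERERERERERERGIiIiIgRERERERERERd3d3d3d3EREREREREREREREREYiIiIiIEREREaoRERd3d3d3d3cRERERERERERERERERiIiIiIgREREaqqoRd3d3d3d3dxERERERERERERERERGIiIiIiBEREaqqqqp3d3d3d3d3EREREREREREREREREYiIiIiIoRGqqqqqqnd3d3d3d3cRERERERERERERERERiIiIiIiqqqqqqqqqd3d3d3d3dxERERERERERERERERGIiIiIiqqqqqqqqqp3d3d3d3d3cREREREREREREREREYiIiIiKqqqqqqqqqqd3d3d3d3dxERERERERERERERERiIiIiIqqqqqqqqqqp3d3d3d3dxERERERERERERERERGIiIiIiKqqqqqqqqqqd3d3d3d3EREREREREREREREREYiIiIiIqqqqqqqqqqp3d3d3d3ERERERERERERERERERiIiIiIiKqqqqqqqqqnd3d3d3cRERERERERERERERERGIiIiIiIqqqqqqqqqqd3d3d3dxEREREREREREREREREYiIiIiIiKqqqqqqqqp3d3d3d3ERERERERERERERERER"/>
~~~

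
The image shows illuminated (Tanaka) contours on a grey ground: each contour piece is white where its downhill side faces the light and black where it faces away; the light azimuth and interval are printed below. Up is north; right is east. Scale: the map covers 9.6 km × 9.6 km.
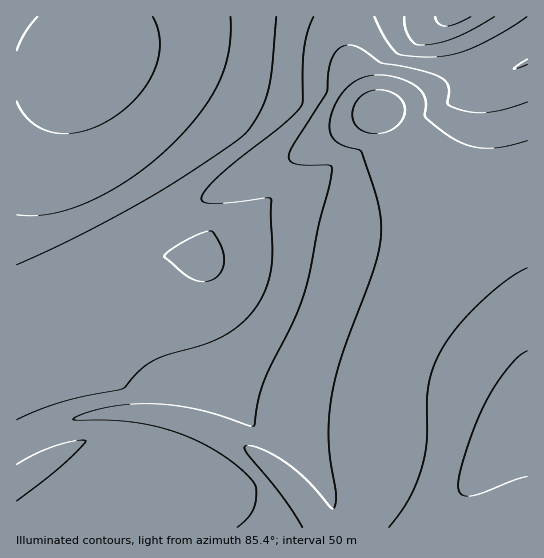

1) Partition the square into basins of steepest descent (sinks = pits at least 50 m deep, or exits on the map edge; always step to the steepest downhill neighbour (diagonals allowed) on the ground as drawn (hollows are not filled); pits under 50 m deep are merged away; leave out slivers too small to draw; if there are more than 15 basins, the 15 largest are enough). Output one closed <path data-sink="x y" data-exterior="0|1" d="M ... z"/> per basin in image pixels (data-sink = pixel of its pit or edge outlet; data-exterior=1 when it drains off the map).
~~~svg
<path data-sink="87 62" data-exterior="0" d="M343 16l-327 1 0 424 35-16 43-10 53-2 19 3 23 5 29 11 41 24 40 37 23 35 205 0 1-253-3-8-18-20-52-42-30-30-25-32-15-25-13-13-19-34-5-16z"/><path data-sink="453 17" data-exterior="1" d="M527 16l-183 1 4 38 5 16 19 34 13 13 15 25 25 32 30 30 52 42 14 14 6 14z"/><path data-sink="17 470" data-exterior="1" d="M147 413l-42 0-26 4-32 10-29 13-2 2 0 85 305 0-22-34-28-28-21-16-45-22-32-10z"/>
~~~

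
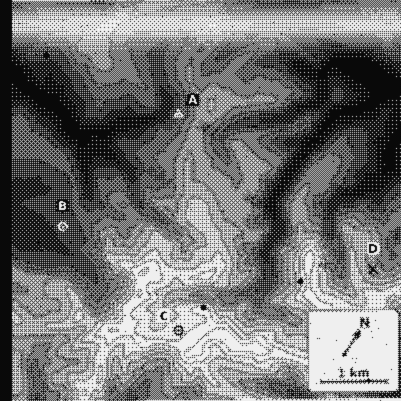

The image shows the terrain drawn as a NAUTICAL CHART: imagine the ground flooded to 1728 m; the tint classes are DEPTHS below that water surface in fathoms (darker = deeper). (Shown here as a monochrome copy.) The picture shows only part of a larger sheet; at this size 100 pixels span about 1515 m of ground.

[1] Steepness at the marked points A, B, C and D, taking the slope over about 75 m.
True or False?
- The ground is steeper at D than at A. False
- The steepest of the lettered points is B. False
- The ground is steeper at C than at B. True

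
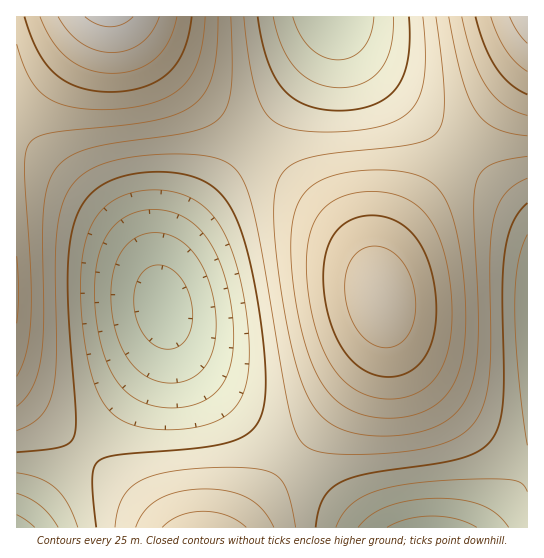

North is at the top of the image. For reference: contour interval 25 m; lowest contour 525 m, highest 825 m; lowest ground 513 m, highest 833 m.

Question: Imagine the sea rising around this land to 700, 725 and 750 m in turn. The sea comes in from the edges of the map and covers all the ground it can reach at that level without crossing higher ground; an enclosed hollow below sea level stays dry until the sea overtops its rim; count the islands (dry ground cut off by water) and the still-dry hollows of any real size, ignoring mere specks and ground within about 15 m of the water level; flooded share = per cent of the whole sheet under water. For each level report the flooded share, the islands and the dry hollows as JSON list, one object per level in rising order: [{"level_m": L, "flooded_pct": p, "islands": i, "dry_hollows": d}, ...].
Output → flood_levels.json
[{"level_m": 700, "flooded_pct": 74, "islands": 1, "dry_hollows": 0}, {"level_m": 725, "flooded_pct": 83, "islands": 1, "dry_hollows": 0}, {"level_m": 750, "flooded_pct": 90, "islands": 1, "dry_hollows": 0}]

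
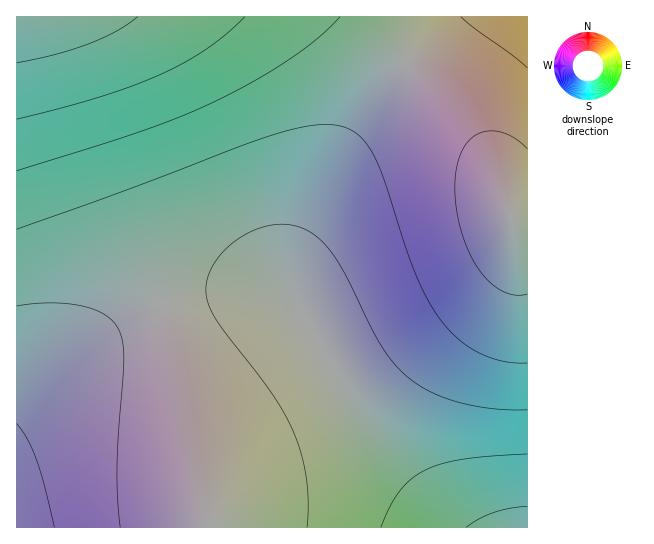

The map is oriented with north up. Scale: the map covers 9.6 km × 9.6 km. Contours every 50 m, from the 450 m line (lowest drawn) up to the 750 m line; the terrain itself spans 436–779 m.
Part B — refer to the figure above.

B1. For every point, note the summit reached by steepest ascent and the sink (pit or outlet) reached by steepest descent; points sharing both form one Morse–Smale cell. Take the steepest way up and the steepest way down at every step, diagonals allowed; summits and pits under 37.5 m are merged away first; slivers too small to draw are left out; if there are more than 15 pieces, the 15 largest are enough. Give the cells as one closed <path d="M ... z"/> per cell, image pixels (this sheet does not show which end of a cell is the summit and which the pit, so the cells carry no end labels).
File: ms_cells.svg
<path d="M350 16l-291 1 12 29 21 76 21 65 44 110 20 60 19 81 13 90 246-1-38-38-45-58-72-120-9-24 0-21 4-17 24-56 25-47 24-37 37-44-18-18z"/><path d="M406 64l-30 34-24 35-39 70-12 27-9 29 0 34 8 18 72 120 37 48 38 42 8 7 72 0 1-306-11-1-6-4-12-39-20-35-26-32z"/><path d="M58 16l-42 1 0 510 191 1 1-14-9-61-22-96-20-60-44-110-21-65-21-76z"/><path d="M527 16l-72 0-48 46 0 3 46 46 26 32 20 35 12 39 6 4 11 0z"/><path d="M454 16l-103 1 55 47z"/>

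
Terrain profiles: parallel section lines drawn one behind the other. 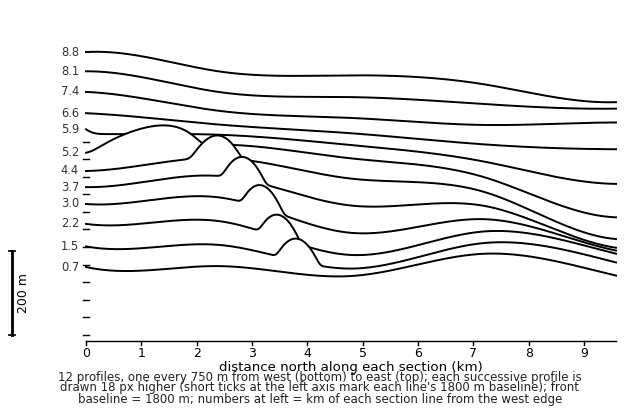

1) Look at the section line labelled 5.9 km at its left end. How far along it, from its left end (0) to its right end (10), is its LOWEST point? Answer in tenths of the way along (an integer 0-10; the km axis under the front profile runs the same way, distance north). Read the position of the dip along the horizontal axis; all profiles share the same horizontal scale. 10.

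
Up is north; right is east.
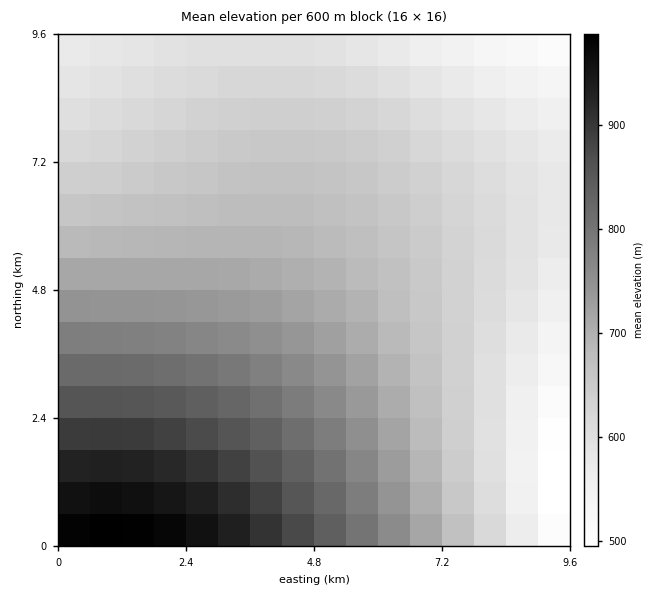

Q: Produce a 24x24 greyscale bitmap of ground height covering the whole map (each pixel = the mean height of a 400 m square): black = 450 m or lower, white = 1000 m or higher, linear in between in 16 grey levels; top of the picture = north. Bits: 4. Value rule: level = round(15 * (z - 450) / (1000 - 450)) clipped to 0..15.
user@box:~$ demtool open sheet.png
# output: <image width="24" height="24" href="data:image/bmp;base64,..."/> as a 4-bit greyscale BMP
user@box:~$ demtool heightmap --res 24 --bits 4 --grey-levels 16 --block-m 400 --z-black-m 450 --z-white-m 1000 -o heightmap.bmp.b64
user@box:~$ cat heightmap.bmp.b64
<image width="24" height="24" href="data:image/bmp;base64,Qk2WAQAAAAAAAHYAAAAoAAAAGAAAABgAAAABAAQAAAAAACABAAATCwAAEwsAABAAAAAAAAAAAAAAABEREQAiIiIAMzMzAERERABVVVUAZmZmAHd3dwCIiIgAmZmZAKqqqgC7u7sAzMzMAN3d3QDu7u4A////AP///u7dy7qZh2VDIe7u7u3cy7qYh2VDIe7u7d3Mu6qYd2VDId3d3dzMuqmYdmVDId3d3My7uqmIdlVDIczMzLu7qpmHdlVDIbu7u7uqqZiHdlVDIbu7qqqpmYh3ZlVDIqqqqqmZmIh3ZlVDMpmZmZmYiId3ZlVDMpmYiIiIiHd2ZlVEM4iIiIiId3d2ZVVEM3d3d3d3d3dmZVVEM3d3d3d3d3ZmZVVEQ2ZmZnd3dmZmZVVEQ2ZmZmZmZmZmVVVEQ1VmZmZmZmZmVVVEQ1VVVmZmZmZlVVREQ1VVVVVmZmVVVUREM0RVVVVVVVVVVERDM0REVVVVVVVVREQzM0RERFVVVVVEREMzMjREREREREREQzMyIjM0REREREQzMzIiIQ=="/>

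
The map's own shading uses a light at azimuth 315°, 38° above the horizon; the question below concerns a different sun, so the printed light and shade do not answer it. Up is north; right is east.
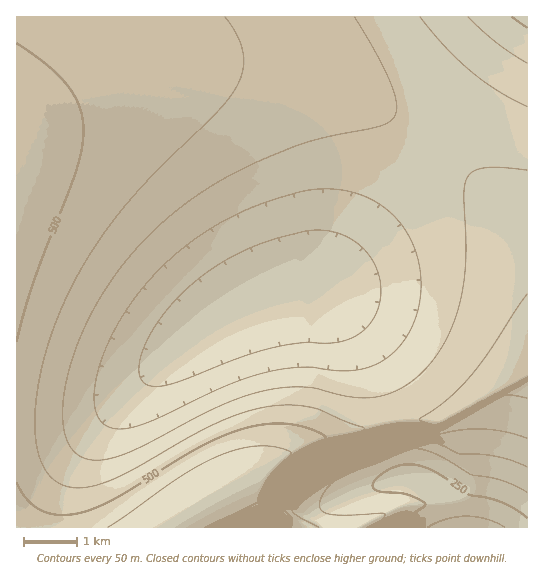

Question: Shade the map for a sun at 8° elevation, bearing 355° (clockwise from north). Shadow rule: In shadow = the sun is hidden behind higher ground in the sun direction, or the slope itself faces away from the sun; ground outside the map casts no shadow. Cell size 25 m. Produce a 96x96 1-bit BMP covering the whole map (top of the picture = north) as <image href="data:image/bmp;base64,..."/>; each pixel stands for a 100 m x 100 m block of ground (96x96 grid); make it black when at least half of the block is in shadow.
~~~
<image width="96" height="96" href="data:image/bmp;base64,Qk2+BAAAAAAAAD4AAAAoAAAAYAAAAGAAAAABAAEAAAAAAIAEAAATCwAAEwsAAAIAAAAAAAAA////AAAAAAAAAAAAA/8AAAAA4AAAAAAAAP4DgAAA8AAAAAAAAB4/4AAA8AAAAAAAAAB//AAB8AAAAAAAAAH//wAB8AAAAAAAAAP//+AH8AAAAAAAAAP/////+AAAAAAAAAP/////+AAAAAAAAAH//////AAAAAAAAAH//////AAAAAAAAAD/////+AAAAAAAAAB/////+AAAAAAAAAA/////+AAAAAAAAAAf////+AAAAAAAAAAH////+AAAAAAAAAAB/////AAAAAAAAAAAP////AAAAAAAAAAAA////gAAAAAAAAAAAD///gAAAAAAAAAAAAP//wAAAAAAAAAAAAAAf4AAAAAAAAAAAAAAH8AAAAAAAAAAAAAAB+AAAAAAAAAAAAAAAfAAAAAAAAAAAAAAAHgAAAAAAAAAAAAAADwAAAAAAAAAAAAAAA8AAAAAAAAAAAAAAAMAAAAAAAAAAAAAAAAAAAAAAAAAAAAAAAAAAAAAAAAAAAAAAAAAAAAAAAAAAAAAAAAAAAAAAAAAAAAAAAAAAAAAAAAAAAAAAAAAAAAAAAAAAAAAAAAAAAAAAAAAAAAAAAAAAAAAAAAAAAAAAAAAAAAAAAAAAAAAAAAAAAAAAAAAAAAAAAAAAAAAAAAAAAAAAAAAAAAAAAAAAAAAAAAAAAAAAAAAAAAAAAAAAAAAAAAAAAAAAAAAAAAAAAAAAAAAAAAAAAAAAAAAAAAAAAAAAAAAAAAAAAAAAAAAAAAAAAAAAAAAAAAAAAAAAAAAAAAAAAAAAAAAAAAAAAAAAAAAAAAAAAAAAAAAAAAAAAAAAAAAAAAAAAAAAAAAAAAAAAAAAAAAAAAAAAAAAAAAAAAAAAAAAAAAAAAAAAAAAAAAAAAAAAAAAAAAAAAAAAAAAAAAAAAAAAAAAAAAAAAAAAAAAAAAAAAAAAAAAAAAAAAAAAAAAAAAAAAAAAAAAAAAAAAAAAAAAAAAAAAAAAAAAAAAAAAAAAAAAAAAAAAAAAAAAAAAAAAAAAAAAAAAAAAAAAAAAAAAAAAAAAAAAAAAAAAAAAAAAAAAAAAAAAAAAAAAAAAAAAAAAAAAAAAAAAAAAAAAAAAAAAAAAAAAAAAAAAAAAAAAAAAAAAAAAAAAAAAAAAAAAAAAAAAAAAAAAAAAAAAAAAAAAAAAAAAAAAAAAAAAAAAAAAAAAAAAAAAAAAAAAAAAAAAAAAAAAAAAAAAAAAAAAAAAAAAAAAAAAAAAAAAAAAAAAAAAAAAAAAAAAAAAAAAAAAAAAAAAAAAAAAAAAAAAAAAAAAAAAAAAAAAAAAAAAAAAAAAAAAAAAAAAAAAAAAAAAAAAAAAAAAAAAAAAAAAAAAAAAAAAAAAAAAAAAAAAAAAAAAAAAAAAAAAAAAAAAAAAAAAAAAAAAAAAAAAAAAAAAAAAAAAAAAAAAAAAAAAAAAAAAAAAAAAAAAAAAAAAAAAAAAAAAAAAAAAAAAAAAAAAAAAAAAAAAAAAAAAAAAAAAAAAAAAAAAAAAAAAAAAAAAAAAAAAAAAAAAAAAAAAAAAAAAA="/>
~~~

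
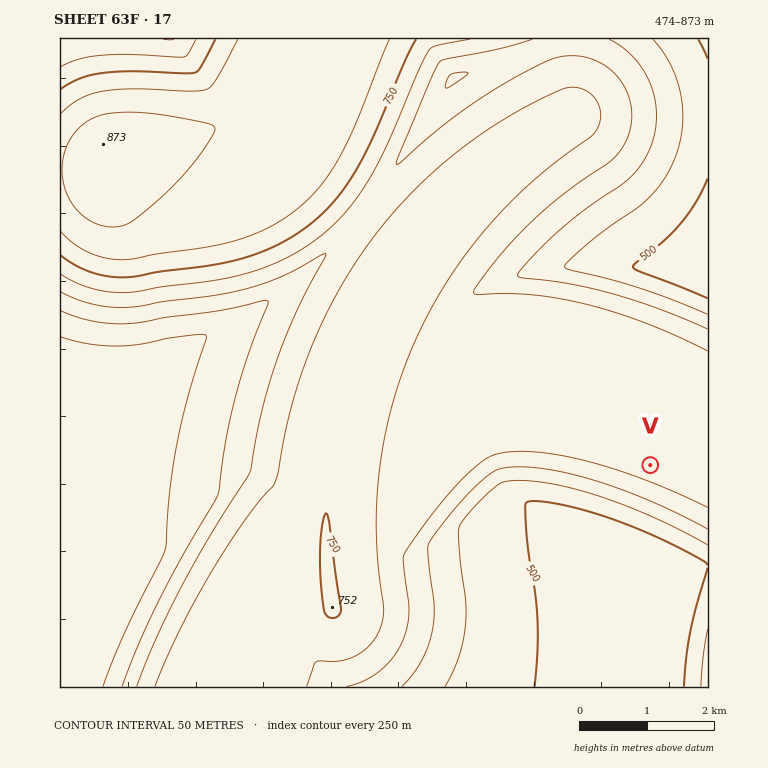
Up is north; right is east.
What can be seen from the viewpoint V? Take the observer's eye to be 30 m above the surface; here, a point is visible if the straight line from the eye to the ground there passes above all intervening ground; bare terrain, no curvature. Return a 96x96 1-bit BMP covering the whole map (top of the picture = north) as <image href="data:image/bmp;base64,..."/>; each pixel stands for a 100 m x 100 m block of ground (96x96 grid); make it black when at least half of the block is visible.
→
<image width="96" height="96" href="data:image/bmp;base64,Qk2+BAAAAAAAAD4AAAAoAAAAYAAAAGAAAAABAAEAAAAAAIAEAAATCwAAEwsAAAIAAAAAAAAA////AAAAAAAAAAAAAAH///////8AAAAAAAH///////8AAAAAAAP///////8AAAAAAAf///////8AAAAAAAf///////8AAAAAAA////////8AAAAAAB////////8AAAAAAB////////8AAAAAAD////////8AAAAAAD////////8AAAAAAH////////8AAAAAAH////////8AAAAAAH////////8AAAAAAP////////8AAAAAAP////////8AAAAAAP////////8AAAAAAP////////8AAAAAAP////////gAAAAAAP///////+AAAAAAAP///////4AAAAAAAP///////gAAAAAAAP//////8AAAAAAAAP//////wAAAAAAAAP//////AAAAAAAAAP/////4AAEAAAAAAP/////gAAMAAAAAAP////+AAA8AAAAAAP////4AAB8AAAAAAP////gAAH8AAAAAAP////gAAf8AAAAAAP////wAD/8AAAAAAP////8Af/8AAAAAAP////////8AAAAAAH////////8AAAAAAH////////8AAAAAAH////////8AAAAAAH////////8AAAAAAH////////8AAAAAAH////////8AAAAAAD////////8AAAAAAD////////8AAAAAAD////////8AAAAAAB////////8AAAAAAB////////8AAAAAAB////////8AAAAAAB////////8AAAAAAA////////8AAAAAAA////////8AAAAAAAf///////8AAAAAAAf///////wAAAAAAAf///////AAAAAAAAP//////4AAAAAAAAP//////AAAAAAAAAH/////4AAAAAAAAAH/v//+AAAAAAAAAAD/g//AAAAAAAAAAAD/wAAAAAAAAAAAAAB/wAAAAAAAAAAAAAB/4AAAAAAAAAAAAAA/8AAAAAAAAAAAAAA/+AAAAAAAAAAAAAAf/AAAAAAA8AAAAAAP/gAAAAAD//4AAAAP/wAAAAAD///wAAAH/4AAAAAD///+AAAD/8AAAAAB////gAAB/+AAAAAB////4AAA//AAAAAAP///+AAA//gAAAAAAH///AAAf/4AAAAAAAB//gAAP/8AAAAAAAAP/wAAH//AAAAAAAAD/4AAD//wAAAAAAAA/8AAB//4AAAAAAAAf+AAA//+AAAAAAAAH+AAAf//wAAAAAAAH/AAAP//4AAAAAAAD/gAAD//8AAAAAAAB/gAAB//+AAAAAAAA/wAAA///AAAAAAAA/wAAAP//gAAAAAAAf4AAAH//gAAAAAAAP4AAAB//wAAAAAAAP8AAAA//wAAAAAAAH8AAAAP/wAAAAAAAH8AAAAAfwAAAAAAAD+AAAAAAAAAAAAAAD+AAAAAAAAAAAAAAD/AAAAAAAAAAAAAAB/AAAAAAAAAAAAAAB/gAAAAAAAAAAAAAA/gAAAAAAAAAAAAAA/gAAAAAAAAAAAAAAfwAAAAAAAAAAAAAAfwAAAAAAAAAAAAAAP4AAAAAAA="/>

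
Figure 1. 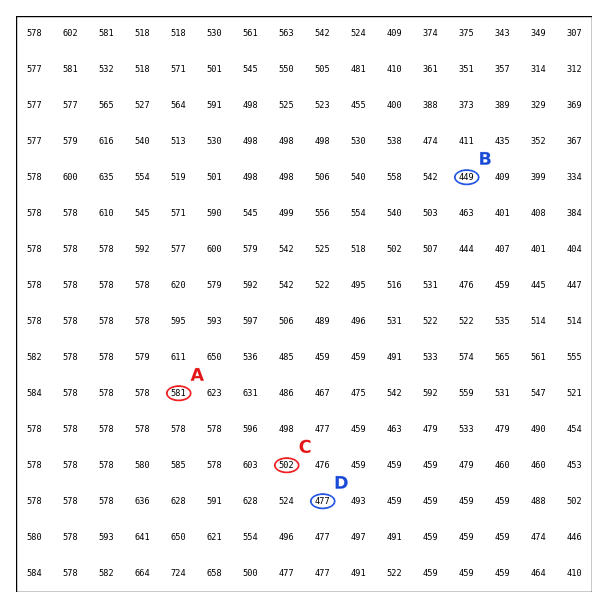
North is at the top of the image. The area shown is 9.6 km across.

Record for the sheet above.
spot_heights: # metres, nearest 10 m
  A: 580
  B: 450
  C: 500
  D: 480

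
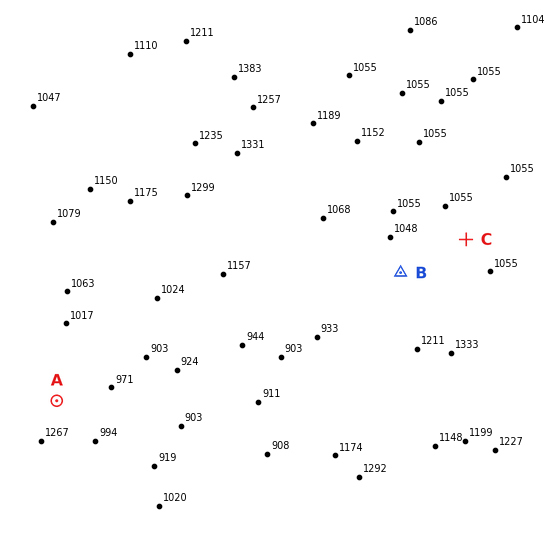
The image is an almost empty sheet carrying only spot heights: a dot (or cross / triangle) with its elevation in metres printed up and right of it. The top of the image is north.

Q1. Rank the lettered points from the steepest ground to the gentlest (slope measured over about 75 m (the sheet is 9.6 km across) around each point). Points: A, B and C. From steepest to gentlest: A B C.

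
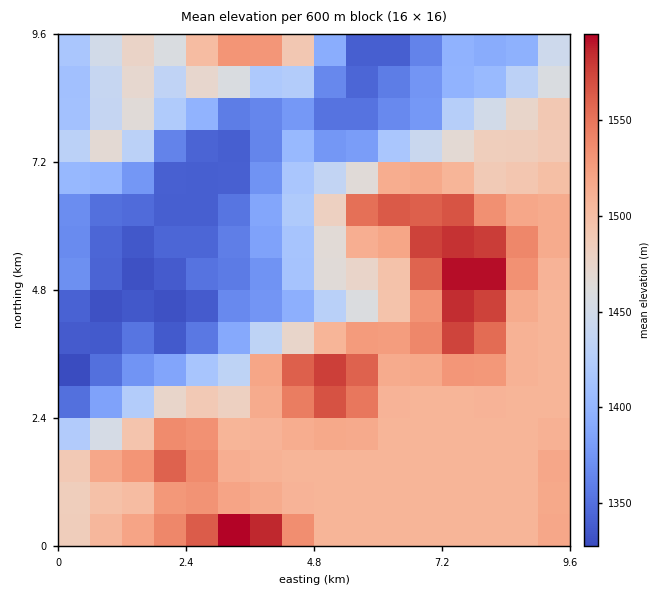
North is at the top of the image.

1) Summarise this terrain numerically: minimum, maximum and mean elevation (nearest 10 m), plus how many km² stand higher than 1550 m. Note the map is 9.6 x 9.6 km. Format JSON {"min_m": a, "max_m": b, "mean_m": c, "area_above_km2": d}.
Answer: {"min_m": 1320, "max_m": 1620, "mean_m": 1460, "area_above_km2": 8.1}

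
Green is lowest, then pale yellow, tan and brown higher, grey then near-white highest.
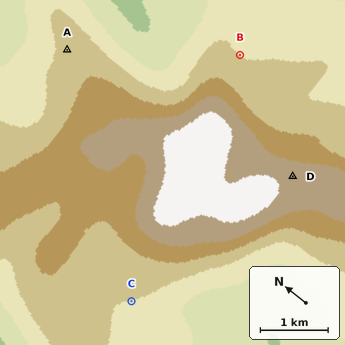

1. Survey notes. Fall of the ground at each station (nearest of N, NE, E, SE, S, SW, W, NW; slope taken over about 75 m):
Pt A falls NW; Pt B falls E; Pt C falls SW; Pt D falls E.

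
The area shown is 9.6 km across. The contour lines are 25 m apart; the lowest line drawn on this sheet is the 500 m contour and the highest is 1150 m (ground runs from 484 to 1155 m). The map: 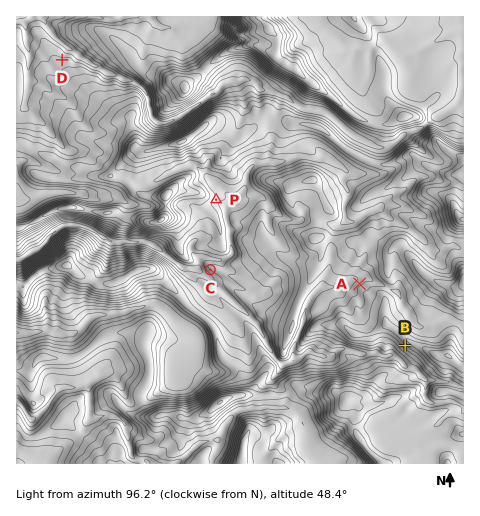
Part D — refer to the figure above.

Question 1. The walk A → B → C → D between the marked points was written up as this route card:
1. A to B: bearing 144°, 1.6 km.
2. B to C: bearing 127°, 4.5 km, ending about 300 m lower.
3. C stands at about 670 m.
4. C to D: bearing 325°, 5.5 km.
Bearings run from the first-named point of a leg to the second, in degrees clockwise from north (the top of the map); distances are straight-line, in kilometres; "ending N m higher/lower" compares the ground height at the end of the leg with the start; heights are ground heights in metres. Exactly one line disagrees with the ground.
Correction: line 2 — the bearing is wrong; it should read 291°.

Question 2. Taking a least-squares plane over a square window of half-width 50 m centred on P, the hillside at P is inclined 10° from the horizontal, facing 127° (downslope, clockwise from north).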